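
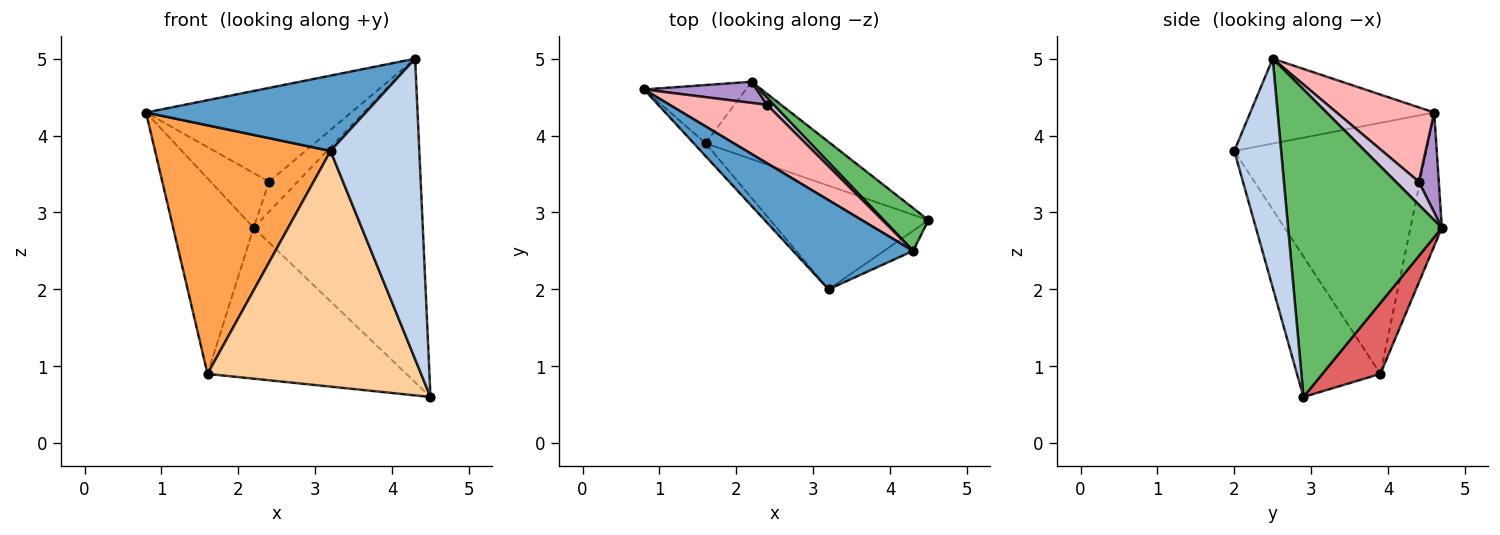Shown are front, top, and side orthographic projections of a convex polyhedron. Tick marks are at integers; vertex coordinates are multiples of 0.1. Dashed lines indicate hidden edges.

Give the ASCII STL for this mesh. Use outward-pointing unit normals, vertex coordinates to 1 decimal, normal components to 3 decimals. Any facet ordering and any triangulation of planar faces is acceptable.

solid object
 facet normal -0.475 -0.568 0.672
  outer loop
   vertex 4.3 2.5 5.0
   vertex 0.8 4.6 4.3
   vertex 3.2 2.0 3.8
  endloop
 endfacet
 facet normal 0.466 -0.883 -0.059
  outer loop
   vertex 4.3 2.5 5.0
   vertex 3.2 2.0 3.8
   vertex 4.5 2.9 0.6
  endloop
 endfacet
 facet normal -0.738 -0.674 -0.035
  outer loop
   vertex 1.6 3.9 0.9
   vertex 3.2 2.0 3.8
   vertex 0.8 4.6 4.3
  endloop
 endfacet
 facet normal -0.336 -0.862 -0.379
  outer loop
   vertex 1.6 3.9 0.9
   vertex 4.5 2.9 0.6
   vertex 3.2 2.0 3.8
  endloop
 endfacet
 facet normal 0.669 0.736 0.097
  outer loop
   vertex 2.2 4.7 2.8
   vertex 4.3 2.5 5.0
   vertex 4.5 2.9 0.6
  endloop
 endfacet
 facet normal -0.350 0.898 -0.267
  outer loop
   vertex 2.2 4.7 2.8
   vertex 1.6 3.9 0.9
   vertex 0.8 4.6 4.3
  endloop
 endfacet
 facet normal 0.251 0.861 -0.442
  outer loop
   vertex 2.2 4.7 2.8
   vertex 4.5 2.9 0.6
   vertex 1.6 3.9 0.9
  endloop
 endfacet
 facet normal 0.374 0.787 0.490
  outer loop
   vertex 2.4 4.4 3.4
   vertex 0.8 4.6 4.3
   vertex 4.3 2.5 5.0
  endloop
 endfacet
 facet normal 0.304 0.889 0.343
  outer loop
   vertex 2.4 4.4 3.4
   vertex 2.2 4.7 2.8
   vertex 0.8 4.6 4.3
  endloop
 endfacet
 facet normal 0.617 0.767 0.178
  outer loop
   vertex 2.4 4.4 3.4
   vertex 4.3 2.5 5.0
   vertex 2.2 4.7 2.8
  endloop
 endfacet
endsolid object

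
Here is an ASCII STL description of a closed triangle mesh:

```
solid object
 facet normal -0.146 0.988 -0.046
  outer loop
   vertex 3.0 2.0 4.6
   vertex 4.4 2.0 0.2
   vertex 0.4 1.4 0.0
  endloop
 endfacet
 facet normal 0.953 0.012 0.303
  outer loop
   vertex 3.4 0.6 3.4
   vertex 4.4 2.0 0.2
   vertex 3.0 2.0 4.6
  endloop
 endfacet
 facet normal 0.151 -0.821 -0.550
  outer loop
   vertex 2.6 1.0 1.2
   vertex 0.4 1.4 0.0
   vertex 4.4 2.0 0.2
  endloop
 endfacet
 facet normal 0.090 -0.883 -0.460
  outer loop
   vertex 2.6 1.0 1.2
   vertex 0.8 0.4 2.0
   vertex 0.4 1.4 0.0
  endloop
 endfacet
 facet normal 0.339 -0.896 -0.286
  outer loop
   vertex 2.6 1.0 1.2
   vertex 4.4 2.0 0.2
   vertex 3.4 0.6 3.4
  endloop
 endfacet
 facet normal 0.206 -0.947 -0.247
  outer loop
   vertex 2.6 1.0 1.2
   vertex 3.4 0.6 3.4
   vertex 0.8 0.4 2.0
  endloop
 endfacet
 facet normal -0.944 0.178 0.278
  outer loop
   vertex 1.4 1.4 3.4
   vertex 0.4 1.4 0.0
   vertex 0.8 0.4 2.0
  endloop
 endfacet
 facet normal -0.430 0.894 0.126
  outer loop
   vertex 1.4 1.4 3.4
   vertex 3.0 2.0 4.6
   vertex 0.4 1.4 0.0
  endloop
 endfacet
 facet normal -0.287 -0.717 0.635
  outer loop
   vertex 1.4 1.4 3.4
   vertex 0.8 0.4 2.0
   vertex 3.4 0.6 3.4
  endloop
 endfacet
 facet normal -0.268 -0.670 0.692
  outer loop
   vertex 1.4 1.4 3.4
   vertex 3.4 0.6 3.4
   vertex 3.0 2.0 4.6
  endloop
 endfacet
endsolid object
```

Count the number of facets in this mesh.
10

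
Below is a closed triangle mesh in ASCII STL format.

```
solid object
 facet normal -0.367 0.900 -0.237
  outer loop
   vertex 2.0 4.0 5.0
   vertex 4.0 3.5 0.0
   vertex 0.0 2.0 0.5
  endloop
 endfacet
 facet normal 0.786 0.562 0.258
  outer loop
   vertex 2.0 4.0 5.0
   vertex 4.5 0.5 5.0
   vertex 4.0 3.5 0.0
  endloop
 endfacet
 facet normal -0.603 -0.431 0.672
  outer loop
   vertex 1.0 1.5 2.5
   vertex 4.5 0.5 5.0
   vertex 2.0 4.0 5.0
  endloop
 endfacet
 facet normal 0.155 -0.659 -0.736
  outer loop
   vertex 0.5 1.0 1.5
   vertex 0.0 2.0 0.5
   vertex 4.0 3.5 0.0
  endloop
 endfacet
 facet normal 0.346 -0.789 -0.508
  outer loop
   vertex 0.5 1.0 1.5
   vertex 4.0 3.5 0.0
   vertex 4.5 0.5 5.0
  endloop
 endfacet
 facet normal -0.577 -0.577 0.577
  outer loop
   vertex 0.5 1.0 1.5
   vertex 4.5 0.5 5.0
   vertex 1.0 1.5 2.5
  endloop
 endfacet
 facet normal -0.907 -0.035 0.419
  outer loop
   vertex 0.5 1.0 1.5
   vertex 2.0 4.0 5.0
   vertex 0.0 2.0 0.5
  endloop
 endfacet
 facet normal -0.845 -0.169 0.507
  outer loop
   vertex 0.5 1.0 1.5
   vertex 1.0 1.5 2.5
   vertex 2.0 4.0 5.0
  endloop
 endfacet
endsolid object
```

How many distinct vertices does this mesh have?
6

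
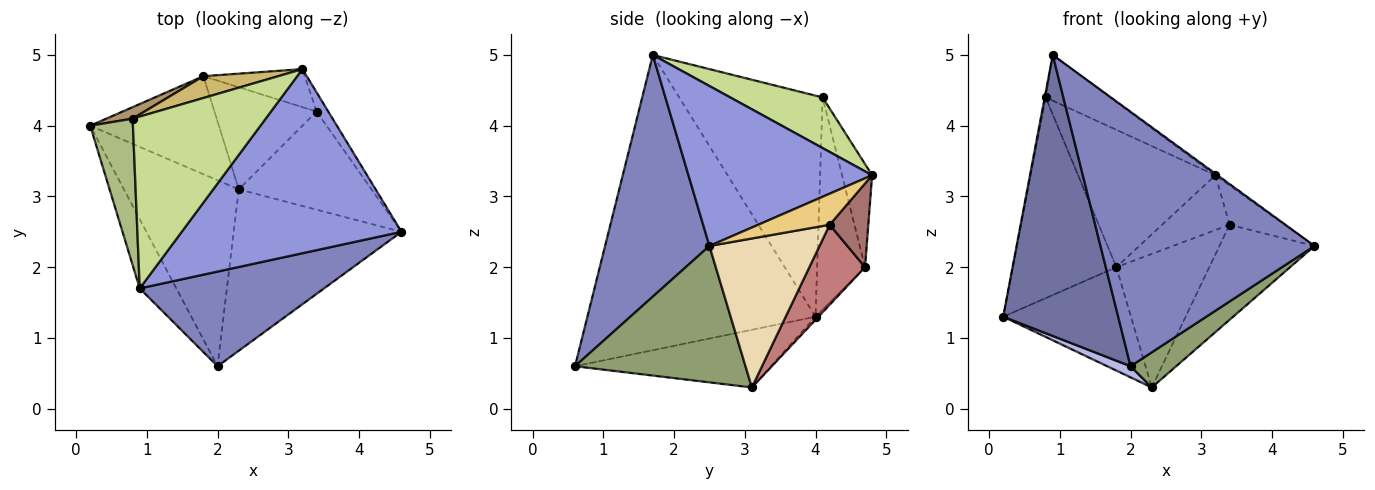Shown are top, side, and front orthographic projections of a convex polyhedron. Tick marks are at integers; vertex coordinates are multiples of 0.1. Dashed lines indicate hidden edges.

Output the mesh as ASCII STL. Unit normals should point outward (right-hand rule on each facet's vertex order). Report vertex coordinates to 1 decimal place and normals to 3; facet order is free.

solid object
 facet normal -0.888 -0.447 -0.110
  outer loop
   vertex 0.9 1.7 5.0
   vertex 0.2 4.0 1.3
   vertex 2.0 0.6 0.6
  endloop
 endfacet
 facet normal 0.416 -0.852 0.317
  outer loop
   vertex 0.9 1.7 5.0
   vertex 2.0 0.6 0.6
   vertex 4.6 2.5 2.3
  endloop
 endfacet
 facet normal 0.589 0.007 0.808
  outer loop
   vertex 3.2 4.8 3.3
   vertex 0.9 1.7 5.0
   vertex 4.6 2.5 2.3
  endloop
 endfacet
 facet normal -0.448 -0.053 -0.893
  outer loop
   vertex 2.3 3.1 0.3
   vertex 2.0 0.6 0.6
   vertex 0.2 4.0 1.3
  endloop
 endfacet
 facet normal 0.622 -0.166 -0.765
  outer loop
   vertex 2.3 3.1 0.3
   vertex 4.6 2.5 2.3
   vertex 2.0 0.6 0.6
  endloop
 endfacet
 facet normal -0.982 0.007 0.190
  outer loop
   vertex 0.8 4.1 4.4
   vertex 0.2 4.0 1.3
   vertex 0.9 1.7 5.0
  endloop
 endfacet
 facet normal 0.345 0.241 0.907
  outer loop
   vertex 0.8 4.1 4.4
   vertex 0.9 1.7 5.0
   vertex 3.2 4.8 3.3
  endloop
 endfacet
 facet normal -0.017 0.726 -0.688
  outer loop
   vertex 1.8 4.7 2.0
   vertex 2.3 3.1 0.3
   vertex 0.2 4.0 1.3
  endloop
 endfacet
 facet normal -0.419 0.906 0.052
  outer loop
   vertex 1.8 4.7 2.0
   vertex 0.2 4.0 1.3
   vertex 0.8 4.1 4.4
  endloop
 endfacet
 facet normal -0.211 0.965 0.153
  outer loop
   vertex 1.8 4.7 2.0
   vertex 0.8 4.1 4.4
   vertex 3.2 4.8 3.3
  endloop
 endfacet
 facet normal 0.759 0.586 -0.285
  outer loop
   vertex 3.4 4.2 2.6
   vertex 3.2 4.8 3.3
   vertex 4.6 2.5 2.3
  endloop
 endfacet
 facet normal 0.628 0.542 -0.559
  outer loop
   vertex 3.4 4.2 2.6
   vertex 4.6 2.5 2.3
   vertex 2.3 3.1 0.3
  endloop
 endfacet
 facet normal 0.426 0.744 -0.516
  outer loop
   vertex 3.4 4.2 2.6
   vertex 1.8 4.7 2.0
   vertex 3.2 4.8 3.3
  endloop
 endfacet
 facet normal 0.430 0.717 -0.549
  outer loop
   vertex 3.4 4.2 2.6
   vertex 2.3 3.1 0.3
   vertex 1.8 4.7 2.0
  endloop
 endfacet
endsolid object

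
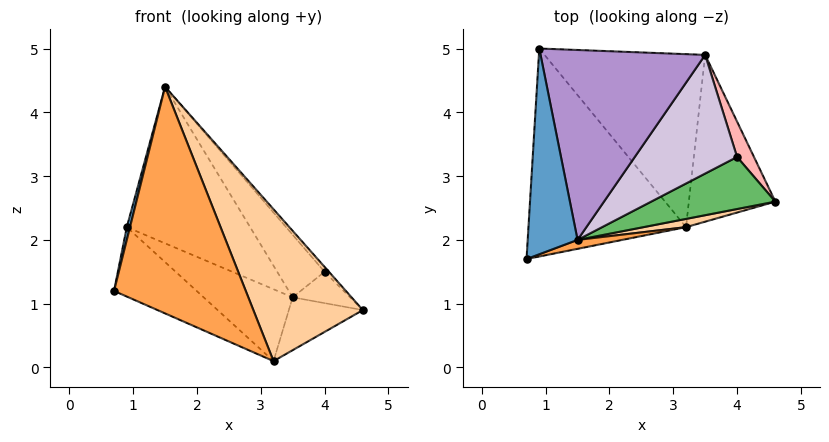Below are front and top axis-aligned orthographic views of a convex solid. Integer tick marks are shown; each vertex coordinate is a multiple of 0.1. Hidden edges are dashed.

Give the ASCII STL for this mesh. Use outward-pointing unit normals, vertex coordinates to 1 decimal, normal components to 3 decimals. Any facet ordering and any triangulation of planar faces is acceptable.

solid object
 facet normal -0.970 -0.015 0.244
  outer loop
   vertex 1.5 2.0 4.4
   vertex 0.9 5.0 2.2
   vertex 0.7 1.7 1.2
  endloop
 endfacet
 facet normal -0.433 0.285 -0.855
  outer loop
   vertex 3.2 2.2 0.1
   vertex 0.7 1.7 1.2
   vertex 0.9 5.0 2.2
  endloop
 endfacet
 facet normal 0.212 -0.976 0.038
  outer loop
   vertex 3.2 2.2 0.1
   vertex 1.5 2.0 4.4
   vertex 0.7 1.7 1.2
  endloop
 endfacet
 facet normal 0.247 -0.968 0.052
  outer loop
   vertex 3.2 2.2 0.1
   vertex 4.6 2.6 0.9
   vertex 1.5 2.0 4.4
  endloop
 endfacet
 facet normal 0.742 0.063 0.668
  outer loop
   vertex 4.0 3.3 1.5
   vertex 1.5 2.0 4.4
   vertex 4.6 2.6 0.9
  endloop
 endfacet
 facet normal 0.417 0.275 -0.867
  outer loop
   vertex 3.5 4.9 1.1
   vertex 4.6 2.6 0.9
   vertex 3.2 2.2 0.1
  endloop
 endfacet
 facet normal -0.352 0.359 -0.864
  outer loop
   vertex 3.5 4.9 1.1
   vertex 3.2 2.2 0.1
   vertex 0.9 5.0 2.2
  endloop
 endfacet
 facet normal 0.836 0.364 0.411
  outer loop
   vertex 3.5 4.9 1.1
   vertex 4.0 3.3 1.5
   vertex 4.6 2.6 0.9
  endloop
 endfacet
 facet normal 0.331 0.600 0.728
  outer loop
   vertex 3.5 4.9 1.1
   vertex 0.9 5.0 2.2
   vertex 1.5 2.0 4.4
  endloop
 endfacet
 facet normal 0.617 0.367 0.696
  outer loop
   vertex 3.5 4.9 1.1
   vertex 1.5 2.0 4.4
   vertex 4.0 3.3 1.5
  endloop
 endfacet
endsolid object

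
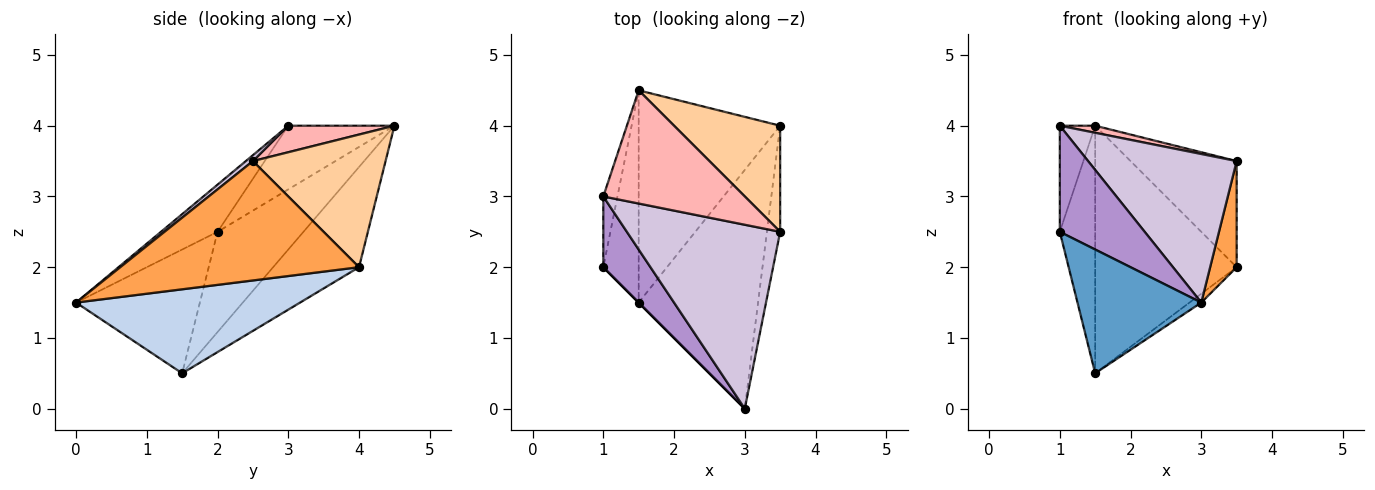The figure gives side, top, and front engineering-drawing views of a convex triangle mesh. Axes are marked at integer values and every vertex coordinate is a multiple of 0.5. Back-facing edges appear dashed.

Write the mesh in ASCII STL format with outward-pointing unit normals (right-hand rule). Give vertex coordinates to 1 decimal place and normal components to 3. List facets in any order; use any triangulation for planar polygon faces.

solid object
 facet normal -0.707 -0.707 0.000
  outer loop
   vertex 1.5 1.5 0.5
   vertex 3.0 0.0 1.5
   vertex 1.0 2.0 2.5
  endloop
 endfacet
 facet normal 0.575 0.030 -0.817
  outer loop
   vertex 1.5 1.5 0.5
   vertex 3.5 4.0 2.0
   vertex 3.0 0.0 1.5
  endloop
 endfacet
 facet normal 0.988 -0.110 -0.110
  outer loop
   vertex 3.5 2.5 3.5
   vertex 3.0 0.0 1.5
   vertex 3.5 4.0 2.0
  endloop
 endfacet
 facet normal 0.662 0.530 0.530
  outer loop
   vertex 1.5 4.5 4.0
   vertex 3.5 2.5 3.5
   vertex 3.5 4.0 2.0
  endloop
 endfacet
 facet normal -0.879 0.362 -0.310
  outer loop
   vertex 1.5 4.5 4.0
   vertex 1.5 1.5 0.5
   vertex 1.0 2.0 2.5
  endloop
 endfacet
 facet normal -0.419 0.690 -0.591
  outer loop
   vertex 1.5 4.5 4.0
   vertex 3.5 4.0 2.0
   vertex 1.5 1.5 0.5
  endloop
 endfacet
 facet normal -0.928 0.309 -0.206
  outer loop
   vertex 1.0 3.0 4.0
   vertex 1.5 4.5 4.0
   vertex 1.0 2.0 2.5
  endloop
 endfacet
 facet normal 0.184 -0.061 0.981
  outer loop
   vertex 1.0 3.0 4.0
   vertex 3.5 2.5 3.5
   vertex 1.5 4.5 4.0
  endloop
 endfacet
 facet normal -0.485 -0.728 0.485
  outer loop
   vertex 1.0 3.0 4.0
   vertex 1.0 2.0 2.5
   vertex 3.0 0.0 1.5
  endloop
 endfacet
 facet normal 0.030 -0.628 0.778
  outer loop
   vertex 1.0 3.0 4.0
   vertex 3.0 0.0 1.5
   vertex 3.5 2.5 3.5
  endloop
 endfacet
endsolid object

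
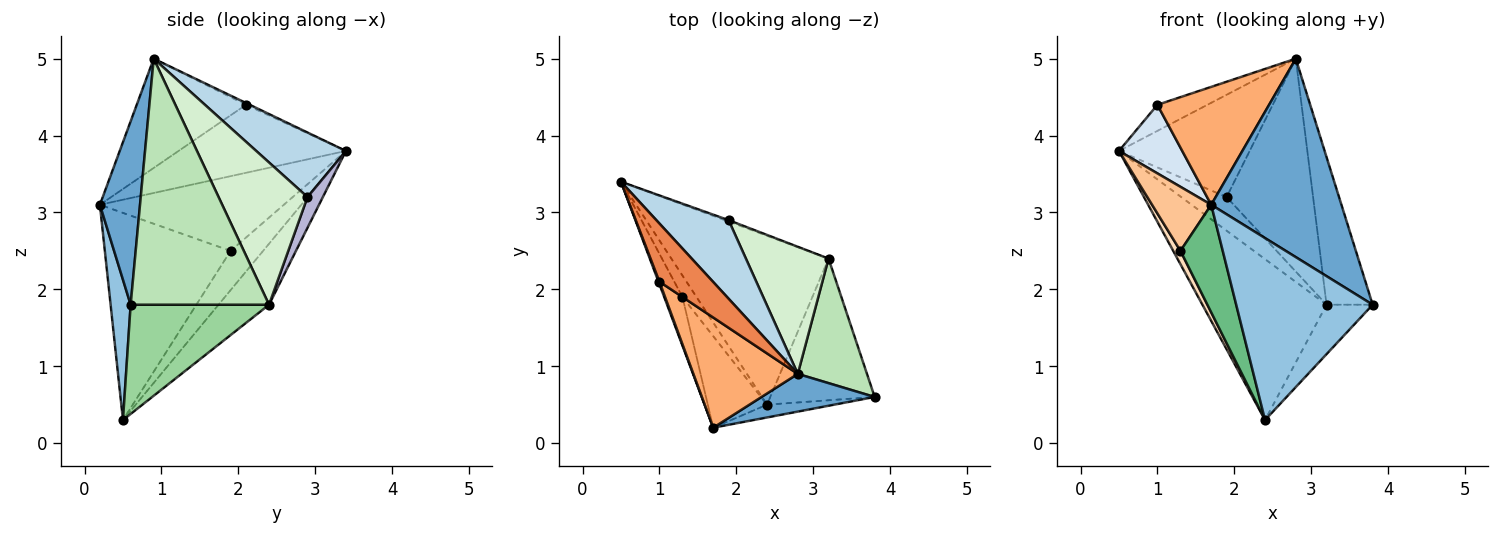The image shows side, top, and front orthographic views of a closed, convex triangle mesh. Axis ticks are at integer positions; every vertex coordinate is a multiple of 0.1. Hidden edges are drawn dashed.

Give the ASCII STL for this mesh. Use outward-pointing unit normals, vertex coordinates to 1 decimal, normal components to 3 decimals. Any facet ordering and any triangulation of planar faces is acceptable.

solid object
 facet normal 0.290 -0.940 0.179
  outer loop
   vertex 2.8 0.9 5.0
   vertex 1.7 0.2 3.1
   vertex 3.8 0.6 1.8
  endloop
 endfacet
 facet normal 0.145 -0.987 -0.070
  outer loop
   vertex 2.4 0.5 0.3
   vertex 3.8 0.6 1.8
   vertex 1.7 0.2 3.1
  endloop
 endfacet
 facet normal 0.478 0.697 0.535
  outer loop
   vertex 1.9 2.9 3.2
   vertex 0.5 3.4 3.8
   vertex 2.8 0.9 5.0
  endloop
 endfacet
 facet normal -0.935 -0.354 0.013
  outer loop
   vertex 1.0 2.1 4.4
   vertex 0.5 3.4 3.8
   vertex 1.7 0.2 3.1
  endloop
 endfacet
 facet normal -0.031 0.409 0.912
  outer loop
   vertex 1.0 2.1 4.4
   vertex 2.8 0.9 5.0
   vertex 0.5 3.4 3.8
  endloop
 endfacet
 facet normal -0.581 -0.594 0.556
  outer loop
   vertex 1.0 2.1 4.4
   vertex 1.7 0.2 3.1
   vertex 2.8 0.9 5.0
  endloop
 endfacet
 facet normal -0.927 -0.298 -0.227
  outer loop
   vertex 1.3 1.9 2.5
   vertex 1.7 0.2 3.1
   vertex 0.5 3.4 3.8
  endloop
 endfacet
 facet normal -0.921 -0.205 -0.330
  outer loop
   vertex 1.3 1.9 2.5
   vertex 0.5 3.4 3.8
   vertex 2.4 0.5 0.3
  endloop
 endfacet
 facet normal -0.915 -0.308 -0.262
  outer loop
   vertex 1.3 1.9 2.5
   vertex 2.4 0.5 0.3
   vertex 1.7 0.2 3.1
  endloop
 endfacet
 facet normal 0.703 0.234 -0.672
  outer loop
   vertex 3.2 2.4 1.8
   vertex 3.8 0.6 1.8
   vertex 2.4 0.5 0.3
  endloop
 endfacet
 facet normal 0.917 0.306 0.258
  outer loop
   vertex 3.2 2.4 1.8
   vertex 2.8 0.9 5.0
   vertex 3.8 0.6 1.8
  endloop
 endfacet
 facet normal 0.662 0.644 0.384
  outer loop
   vertex 3.2 2.4 1.8
   vertex 1.9 2.9 3.2
   vertex 2.8 0.9 5.0
  endloop
 endfacet
 facet normal -0.270 0.664 -0.697
  outer loop
   vertex 3.2 2.4 1.8
   vertex 2.4 0.5 0.3
   vertex 0.5 3.4 3.8
  endloop
 endfacet
 facet normal 0.321 0.946 -0.040
  outer loop
   vertex 3.2 2.4 1.8
   vertex 0.5 3.4 3.8
   vertex 1.9 2.9 3.2
  endloop
 endfacet
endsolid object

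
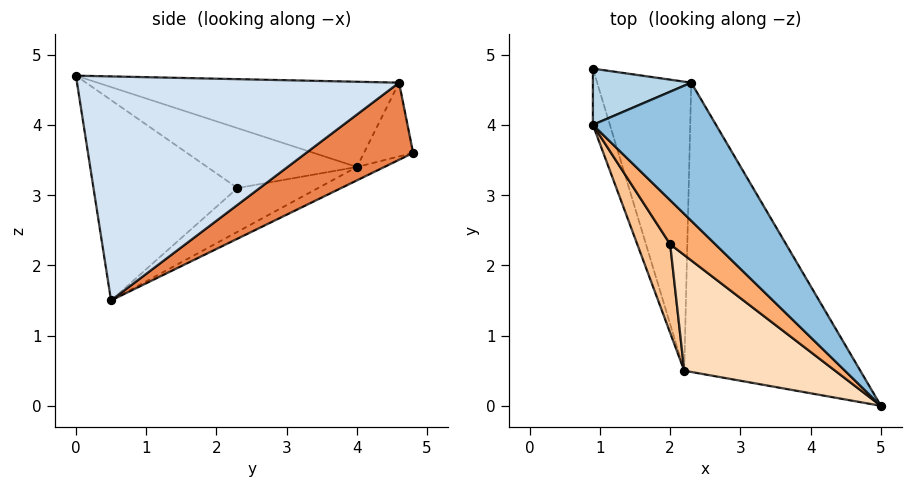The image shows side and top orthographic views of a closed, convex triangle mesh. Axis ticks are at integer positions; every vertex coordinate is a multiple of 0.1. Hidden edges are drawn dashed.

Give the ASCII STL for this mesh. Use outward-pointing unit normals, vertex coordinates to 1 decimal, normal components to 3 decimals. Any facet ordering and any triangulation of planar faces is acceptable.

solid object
 facet normal -0.608 0.193 -0.771
  outer loop
   vertex 0.9 4.8 3.6
   vertex 2.2 0.5 1.5
   vertex 0.9 4.0 3.4
  endloop
 endfacet
 facet normal -0.543 -0.302 0.784
  outer loop
   vertex 2.3 4.6 4.6
   vertex 0.9 4.0 3.4
   vertex 5.0 0.0 4.7
  endloop
 endfacet
 facet normal -0.588 -0.196 0.784
  outer loop
   vertex 2.3 4.6 4.6
   vertex 0.9 4.8 3.6
   vertex 0.9 4.0 3.4
  endloop
 endfacet
 facet normal 0.717 0.409 -0.564
  outer loop
   vertex 2.3 4.6 4.6
   vertex 5.0 0.0 4.7
   vertex 2.2 0.5 1.5
  endloop
 endfacet
 facet normal 0.551 0.495 -0.672
  outer loop
   vertex 2.3 4.6 4.6
   vertex 2.2 0.5 1.5
   vertex 0.9 4.8 3.6
  endloop
 endfacet
 facet normal -0.678 -0.529 0.511
  outer loop
   vertex 2.0 2.3 3.1
   vertex 5.0 0.0 4.7
   vertex 0.9 4.0 3.4
  endloop
 endfacet
 facet normal -0.678 -0.529 0.510
  outer loop
   vertex 2.0 2.3 3.1
   vertex 0.9 4.0 3.4
   vertex 2.2 0.5 1.5
  endloop
 endfacet
 facet normal -0.678 -0.529 0.510
  outer loop
   vertex 2.0 2.3 3.1
   vertex 2.2 0.5 1.5
   vertex 5.0 0.0 4.7
  endloop
 endfacet
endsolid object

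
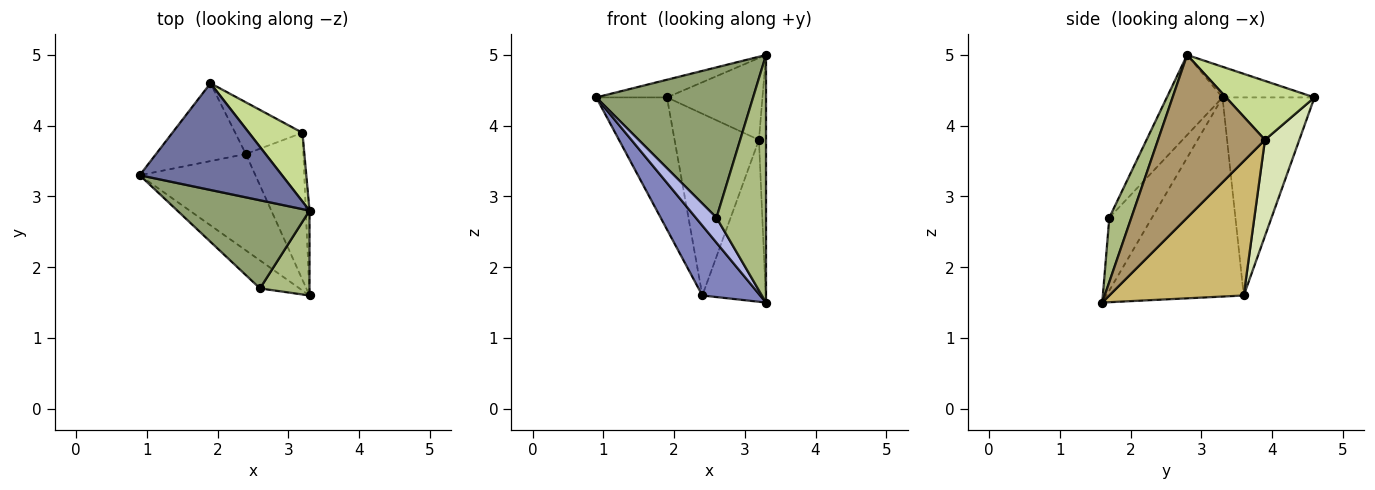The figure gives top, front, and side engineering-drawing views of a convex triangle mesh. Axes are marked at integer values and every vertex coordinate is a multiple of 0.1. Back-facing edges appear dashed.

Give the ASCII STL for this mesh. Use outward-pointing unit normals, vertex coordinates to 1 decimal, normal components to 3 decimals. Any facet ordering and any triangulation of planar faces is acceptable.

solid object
 facet normal -0.208 0.160 0.965
  outer loop
   vertex 3.3 2.8 5.0
   vertex 1.9 4.6 4.4
   vertex 0.9 3.3 4.4
  endloop
 endfacet
 facet normal -0.813 -0.342 -0.472
  outer loop
   vertex 2.4 3.6 1.6
   vertex 3.3 1.6 1.5
   vertex 0.9 3.3 4.4
  endloop
 endfacet
 facet normal -0.746 0.574 -0.338
  outer loop
   vertex 2.4 3.6 1.6
   vertex 0.9 3.3 4.4
   vertex 1.9 4.6 4.4
  endloop
 endfacet
 facet normal -0.808 -0.393 -0.439
  outer loop
   vertex 2.6 1.7 2.7
   vertex 0.9 3.3 4.4
   vertex 3.3 1.6 1.5
  endloop
 endfacet
 facet normal -0.293 -0.825 0.484
  outer loop
   vertex 2.6 1.7 2.7
   vertex 3.3 2.8 5.0
   vertex 0.9 3.3 4.4
  endloop
 endfacet
 facet normal 0.388 -0.872 0.299
  outer loop
   vertex 2.6 1.7 2.7
   vertex 3.3 1.6 1.5
   vertex 3.3 2.8 5.0
  endloop
 endfacet
 facet normal 0.578 0.625 0.524
  outer loop
   vertex 3.2 3.9 3.8
   vertex 1.9 4.6 4.4
   vertex 3.3 2.8 5.0
  endloop
 endfacet
 facet normal 0.365 0.896 -0.255
  outer loop
   vertex 3.2 3.9 3.8
   vertex 2.4 3.6 1.6
   vertex 1.9 4.6 4.4
  endloop
 endfacet
 facet normal 0.998 0.066 -0.023
  outer loop
   vertex 3.2 3.9 3.8
   vertex 3.3 2.8 5.0
   vertex 3.3 1.6 1.5
  endloop
 endfacet
 facet normal 0.844 0.398 -0.361
  outer loop
   vertex 3.2 3.9 3.8
   vertex 3.3 1.6 1.5
   vertex 2.4 3.6 1.6
  endloop
 endfacet
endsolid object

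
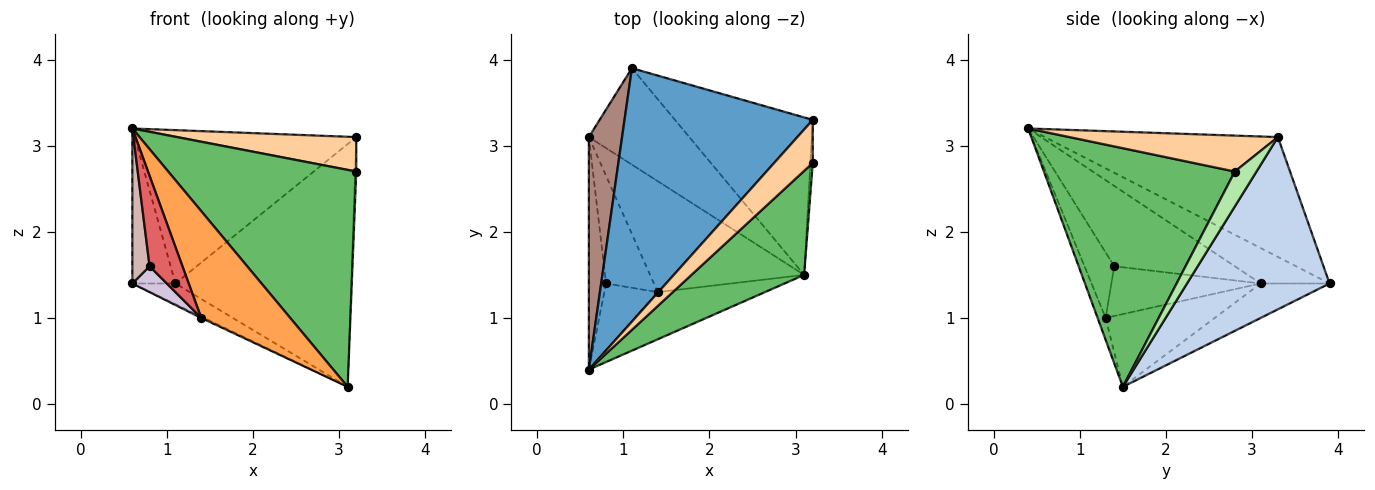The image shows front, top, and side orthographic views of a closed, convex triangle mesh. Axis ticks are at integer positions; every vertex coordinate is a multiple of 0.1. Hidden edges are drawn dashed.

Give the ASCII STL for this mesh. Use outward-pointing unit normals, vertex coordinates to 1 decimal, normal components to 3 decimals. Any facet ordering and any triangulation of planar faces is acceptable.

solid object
 facet normal -0.478 0.455 0.751
  outer loop
   vertex 1.1 3.9 1.4
   vertex 0.6 0.4 3.2
   vertex 3.2 3.3 3.1
  endloop
 endfacet
 facet normal 0.562 0.694 -0.450
  outer loop
   vertex 3.1 1.5 0.2
   vertex 1.1 3.9 1.4
   vertex 3.2 3.3 3.1
  endloop
 endfacet
 facet normal -0.082 -0.912 -0.403
  outer loop
   vertex 1.4 1.3 1.0
   vertex 3.1 1.5 0.2
   vertex 0.6 0.4 3.2
  endloop
 endfacet
 facet normal 0.588 -0.505 0.632
  outer loop
   vertex 3.2 2.8 2.7
   vertex 3.2 3.3 3.1
   vertex 0.6 0.4 3.2
  endloop
 endfacet
 facet normal 0.675 -0.665 0.319
  outer loop
   vertex 3.2 2.8 2.7
   vertex 0.6 0.4 3.2
   vertex 3.1 1.5 0.2
  endloop
 endfacet
 facet normal 0.996 0.055 -0.068
  outer loop
   vertex 3.2 2.8 2.7
   vertex 3.1 1.5 0.2
   vertex 3.2 3.3 3.1
  endloop
 endfacet
 facet normal -0.589 -0.650 -0.480
  outer loop
   vertex 0.8 1.4 1.6
   vertex 1.4 1.3 1.0
   vertex 0.6 0.4 3.2
  endloop
 endfacet
 facet normal -0.318 0.199 -0.927
  outer loop
   vertex 0.6 3.1 1.4
   vertex 1.1 3.9 1.4
   vertex 3.1 1.5 0.2
  endloop
 endfacet
 facet normal -0.427 0.011 -0.904
  outer loop
   vertex 0.6 3.1 1.4
   vertex 3.1 1.5 0.2
   vertex 1.4 1.3 1.0
  endloop
 endfacet
 facet normal -0.711 -0.164 -0.684
  outer loop
   vertex 0.6 3.1 1.4
   vertex 1.4 1.3 1.0
   vertex 0.8 1.4 1.6
  endloop
 endfacet
 facet normal -0.664 0.415 0.622
  outer loop
   vertex 0.6 3.1 1.4
   vertex 0.6 0.4 3.2
   vertex 1.1 3.9 1.4
  endloop
 endfacet
 facet normal -0.968 -0.138 -0.208
  outer loop
   vertex 0.6 3.1 1.4
   vertex 0.8 1.4 1.6
   vertex 0.6 0.4 3.2
  endloop
 endfacet
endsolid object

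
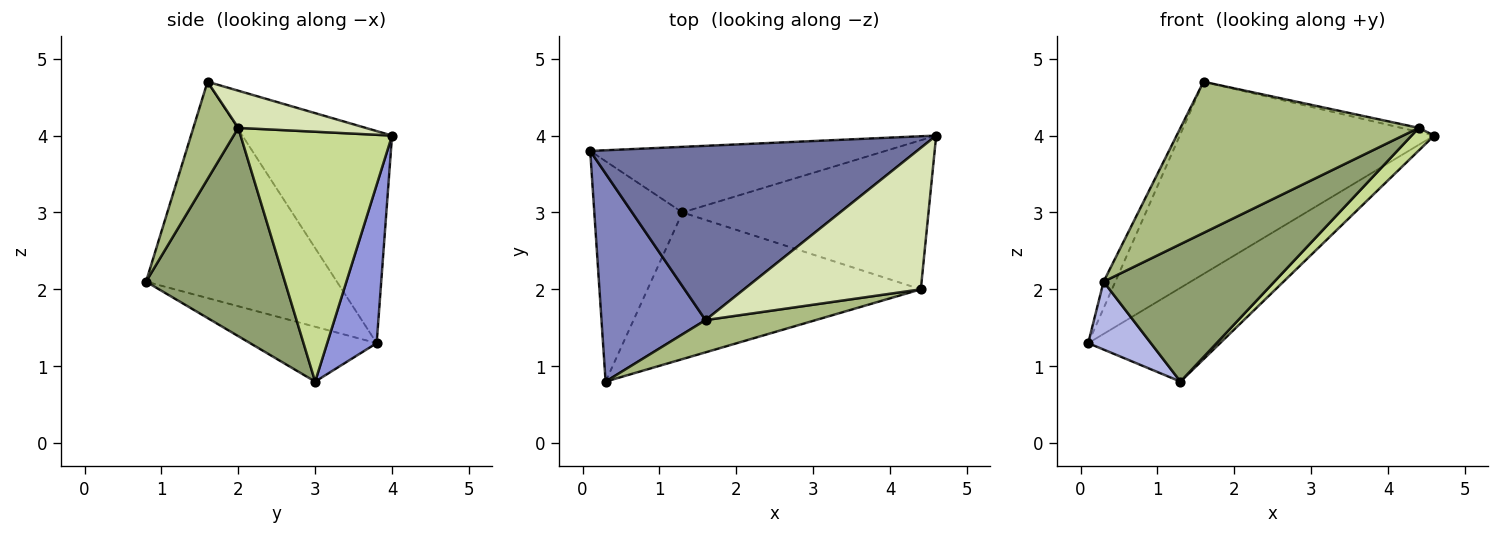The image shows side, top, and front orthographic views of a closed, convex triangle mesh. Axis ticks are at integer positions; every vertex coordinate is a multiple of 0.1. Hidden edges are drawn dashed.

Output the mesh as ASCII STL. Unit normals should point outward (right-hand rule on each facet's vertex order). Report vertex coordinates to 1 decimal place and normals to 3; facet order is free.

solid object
 facet normal -0.400 0.679 0.616
  outer loop
   vertex 1.6 1.6 4.7
   vertex 4.6 4.0 4.0
   vertex 0.1 3.8 1.3
  endloop
 endfacet
 facet normal -0.900 0.055 0.433
  outer loop
   vertex 1.6 1.6 4.7
   vertex 0.1 3.8 1.3
   vertex 0.3 0.8 2.1
  endloop
 endfacet
 facet normal 0.294 0.783 -0.548
  outer loop
   vertex 1.3 3.0 0.8
   vertex 0.1 3.8 1.3
   vertex 4.6 4.0 4.0
  endloop
 endfacet
 facet normal -0.511 -0.253 -0.821
  outer loop
   vertex 1.3 3.0 0.8
   vertex 0.3 0.8 2.1
   vertex 0.1 3.8 1.3
  endloop
 endfacet
 facet normal 0.486 -0.598 -0.638
  outer loop
   vertex 4.4 2.0 4.1
   vertex 0.3 0.8 2.1
   vertex 1.3 3.0 0.8
  endloop
 endfacet
 facet normal 0.181 -0.962 0.205
  outer loop
   vertex 4.4 2.0 4.1
   vertex 1.6 1.6 4.7
   vertex 0.3 0.8 2.1
  endloop
 endfacet
 facet normal 0.709 -0.106 -0.698
  outer loop
   vertex 4.4 2.0 4.1
   vertex 1.3 3.0 0.8
   vertex 4.6 4.0 4.0
  endloop
 endfacet
 facet normal 0.206 0.028 0.978
  outer loop
   vertex 4.4 2.0 4.1
   vertex 4.6 4.0 4.0
   vertex 1.6 1.6 4.7
  endloop
 endfacet
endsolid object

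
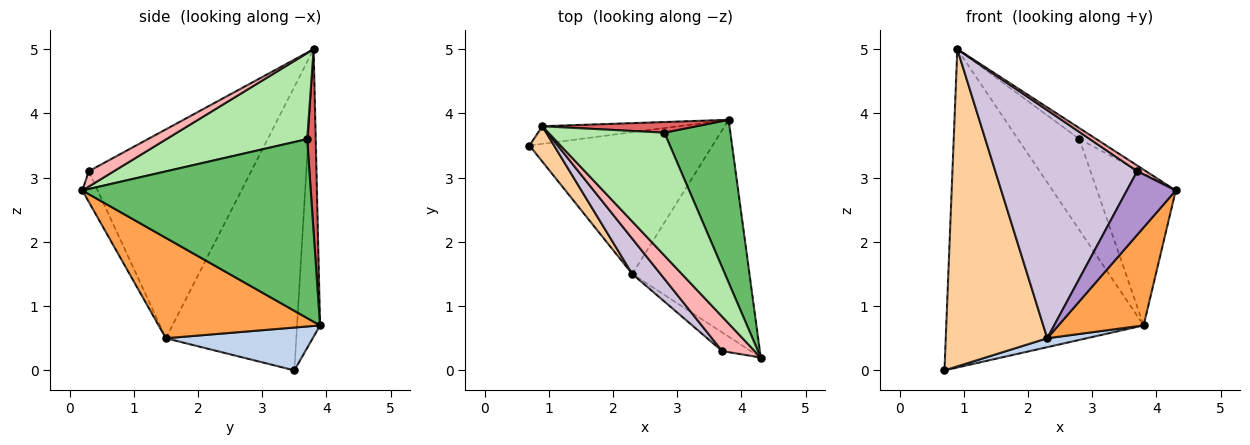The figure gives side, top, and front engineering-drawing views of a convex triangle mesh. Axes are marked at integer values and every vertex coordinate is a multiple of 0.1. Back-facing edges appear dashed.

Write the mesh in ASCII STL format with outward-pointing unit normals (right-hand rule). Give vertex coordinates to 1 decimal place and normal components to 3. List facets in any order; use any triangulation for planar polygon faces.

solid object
 facet normal -0.116 0.992 -0.055
  outer loop
   vertex 0.9 3.8 5.0
   vertex 3.8 3.9 0.7
   vertex 0.7 3.5 0.0
  endloop
 endfacet
 facet normal 0.227 -0.061 -0.972
  outer loop
   vertex 2.3 1.5 0.5
   vertex 0.7 3.5 0.0
   vertex 3.8 3.9 0.7
  endloop
 endfacet
 facet normal 0.615 -0.325 -0.718
  outer loop
   vertex 2.3 1.5 0.5
   vertex 3.8 3.9 0.7
   vertex 4.3 0.2 2.8
  endloop
 endfacet
 facet normal -0.787 -0.613 0.068
  outer loop
   vertex 2.3 1.5 0.5
   vertex 0.9 3.8 5.0
   vertex 0.7 3.5 0.0
  endloop
 endfacet
 facet normal 0.893 0.307 0.329
  outer loop
   vertex 2.8 3.7 3.6
   vertex 4.3 0.2 2.8
   vertex 3.8 3.9 0.7
  endloop
 endfacet
 facet normal 0.594 0.071 0.801
  outer loop
   vertex 2.8 3.7 3.6
   vertex 0.9 3.8 5.0
   vertex 4.3 0.2 2.8
  endloop
 endfacet
 facet normal 0.136 0.984 0.115
  outer loop
   vertex 2.8 3.7 3.6
   vertex 3.8 3.9 0.7
   vertex 0.9 3.8 5.0
  endloop
 endfacet
 facet normal 0.423 -0.147 0.894
  outer loop
   vertex 3.7 0.3 3.1
   vertex 4.3 0.2 2.8
   vertex 0.9 3.8 5.0
  endloop
 endfacet
 facet normal -0.288 -0.919 -0.269
  outer loop
   vertex 3.7 0.3 3.1
   vertex 2.3 1.5 0.5
   vertex 4.3 0.2 2.8
  endloop
 endfacet
 facet normal -0.749 -0.654 0.101
  outer loop
   vertex 3.7 0.3 3.1
   vertex 0.9 3.8 5.0
   vertex 2.3 1.5 0.5
  endloop
 endfacet
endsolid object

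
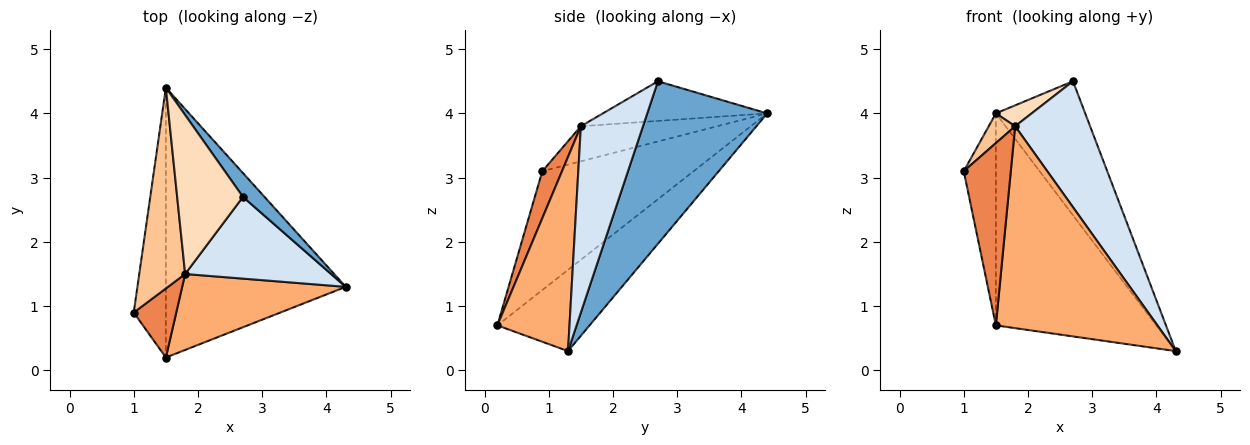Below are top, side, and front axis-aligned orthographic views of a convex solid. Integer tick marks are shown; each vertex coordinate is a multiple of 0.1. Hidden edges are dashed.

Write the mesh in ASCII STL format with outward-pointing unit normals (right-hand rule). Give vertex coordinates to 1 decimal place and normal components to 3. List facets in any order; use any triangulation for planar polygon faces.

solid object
 facet normal 0.797 0.594 0.106
  outer loop
   vertex 2.7 2.7 4.5
   vertex 4.3 1.3 0.3
   vertex 1.5 4.4 4.0
  endloop
 endfacet
 facet normal -0.946 0.201 -0.256
  outer loop
   vertex 1.5 0.2 0.7
   vertex 1.0 0.9 3.1
   vertex 1.5 4.4 4.0
  endloop
 endfacet
 facet normal -0.335 0.582 -0.741
  outer loop
   vertex 1.5 0.2 0.7
   vertex 1.5 4.4 4.0
   vertex 4.3 1.3 0.3
  endloop
 endfacet
 facet normal 0.571 -0.689 0.447
  outer loop
   vertex 1.8 1.5 3.8
   vertex 4.3 1.3 0.3
   vertex 2.7 2.7 4.5
  endloop
 endfacet
 facet normal 0.364 -0.871 0.330
  outer loop
   vertex 1.8 1.5 3.8
   vertex 1.0 0.9 3.1
   vertex 1.5 0.2 0.7
  endloop
 endfacet
 facet normal 0.386 -0.864 0.325
  outer loop
   vertex 1.8 1.5 3.8
   vertex 1.5 0.2 0.7
   vertex 4.3 1.3 0.3
  endloop
 endfacet
 facet normal -0.603 -0.117 0.789
  outer loop
   vertex 1.8 1.5 3.8
   vertex 1.5 4.4 4.0
   vertex 1.0 0.9 3.1
  endloop
 endfacet
 facet normal -0.513 -0.112 0.851
  outer loop
   vertex 1.8 1.5 3.8
   vertex 2.7 2.7 4.5
   vertex 1.5 4.4 4.0
  endloop
 endfacet
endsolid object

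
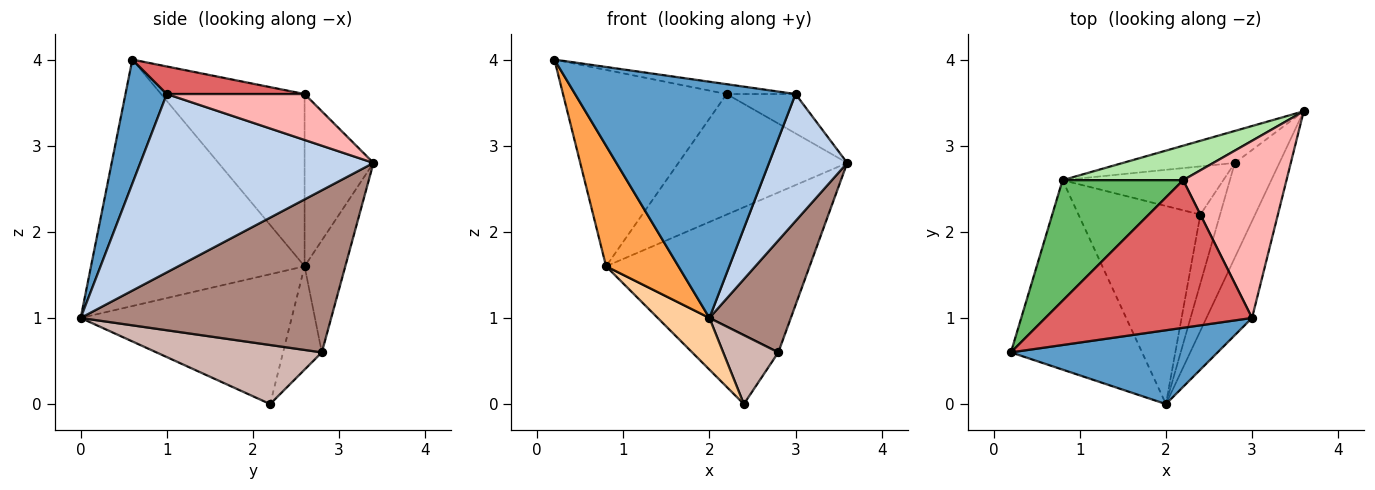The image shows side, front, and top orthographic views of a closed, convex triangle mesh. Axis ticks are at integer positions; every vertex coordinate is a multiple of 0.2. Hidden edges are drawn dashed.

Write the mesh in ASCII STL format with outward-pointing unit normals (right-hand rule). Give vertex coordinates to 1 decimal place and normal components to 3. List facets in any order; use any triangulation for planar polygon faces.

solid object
 facet normal 0.176 -0.940 0.294
  outer loop
   vertex 3.0 1.0 3.6
   vertex 0.2 0.6 4.0
   vertex 2.0 0.0 1.0
  endloop
 endfacet
 facet normal 0.921 -0.309 -0.236
  outer loop
   vertex 3.0 1.0 3.6
   vertex 2.0 0.0 1.0
   vertex 3.6 3.4 2.8
  endloop
 endfacet
 facet normal -0.846 -0.286 -0.450
  outer loop
   vertex 0.8 2.6 1.6
   vertex 2.0 0.0 1.0
   vertex 0.2 0.6 4.0
  endloop
 endfacet
 facet normal -0.718 -0.176 -0.674
  outer loop
   vertex 0.8 2.6 1.6
   vertex 2.4 2.2 0.0
   vertex 2.0 0.0 1.0
  endloop
 endfacet
 facet normal -0.599 0.683 0.419
  outer loop
   vertex 2.2 2.6 3.6
   vertex 0.8 2.6 1.6
   vertex 0.2 0.6 4.0
  endloop
 endfacet
 facet normal -0.365 0.895 0.256
  outer loop
   vertex 2.2 2.6 3.6
   vertex 3.6 3.4 2.8
   vertex 0.8 2.6 1.6
  endloop
 endfacet
 facet normal 0.132 0.066 0.989
  outer loop
   vertex 2.2 2.6 3.6
   vertex 0.2 0.6 4.0
   vertex 3.0 1.0 3.6
  endloop
 endfacet
 facet normal 0.398 0.199 0.896
  outer loop
   vertex 2.2 2.6 3.6
   vertex 3.0 1.0 3.6
   vertex 3.6 3.4 2.8
  endloop
 endfacet
 facet normal -0.192 0.962 -0.192
  outer loop
   vertex 2.8 2.8 0.6
   vertex 0.8 2.6 1.6
   vertex 3.6 3.4 2.8
  endloop
 endfacet
 facet normal -0.346 0.769 -0.538
  outer loop
   vertex 2.8 2.8 0.6
   vertex 2.4 2.2 0.0
   vertex 0.8 2.6 1.6
  endloop
 endfacet
 facet normal 0.920 -0.299 -0.253
  outer loop
   vertex 2.8 2.8 0.6
   vertex 3.6 3.4 2.8
   vertex 2.0 0.0 1.0
  endloop
 endfacet
 facet normal 0.905 -0.302 -0.302
  outer loop
   vertex 2.8 2.8 0.6
   vertex 2.0 0.0 1.0
   vertex 2.4 2.2 0.0
  endloop
 endfacet
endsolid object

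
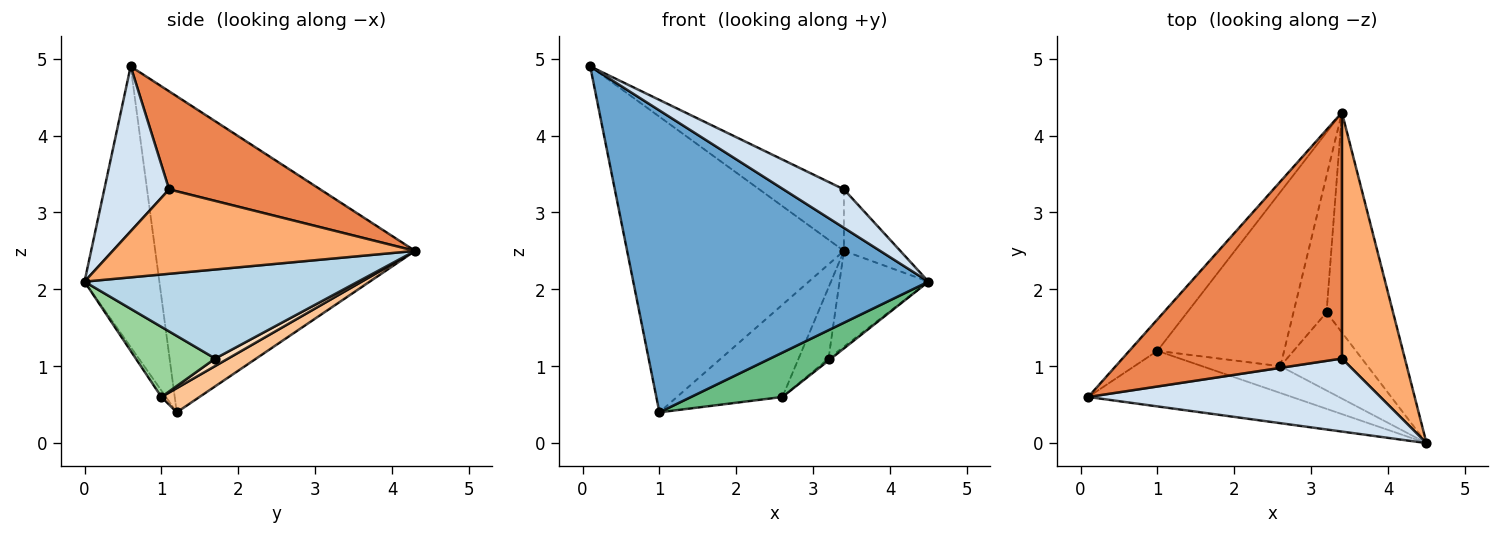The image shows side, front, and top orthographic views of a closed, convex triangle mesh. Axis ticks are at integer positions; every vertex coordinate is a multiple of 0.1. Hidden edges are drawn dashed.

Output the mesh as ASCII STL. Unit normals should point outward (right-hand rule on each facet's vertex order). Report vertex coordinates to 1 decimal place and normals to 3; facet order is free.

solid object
 facet normal -0.242 -0.954 -0.176
  outer loop
   vertex 1.0 1.2 0.4
   vertex 4.5 0.0 2.1
   vertex 0.1 0.6 4.9
  endloop
 endfacet
 facet normal -0.766 0.639 -0.068
  outer loop
   vertex 1.0 1.2 0.4
   vertex 0.1 0.6 4.9
   vertex 3.4 4.3 2.5
  endloop
 endfacet
 facet normal 0.775 0.252 -0.579
  outer loop
   vertex 3.2 1.7 1.1
   vertex 3.4 4.3 2.5
   vertex 4.5 0.0 2.1
  endloop
 endfacet
 facet normal 0.447 -0.417 0.792
  outer loop
   vertex 3.4 1.1 3.3
   vertex 0.1 0.6 4.9
   vertex 4.5 0.0 2.1
  endloop
 endfacet
 facet normal 0.398 0.223 0.890
  outer loop
   vertex 3.4 1.1 3.3
   vertex 3.4 4.3 2.5
   vertex 0.1 0.6 4.9
  endloop
 endfacet
 facet normal 0.793 0.148 0.591
  outer loop
   vertex 3.4 1.1 3.3
   vertex 4.5 0.0 2.1
   vertex 3.4 4.3 2.5
  endloop
 endfacet
 facet normal 0.167 0.461 -0.871
  outer loop
   vertex 2.6 1.0 0.6
   vertex 1.0 1.2 0.4
   vertex 3.4 4.3 2.5
  endloop
 endfacet
 facet normal 0.196 0.453 -0.870
  outer loop
   vertex 2.6 1.0 0.6
   vertex 3.4 4.3 2.5
   vertex 3.2 1.7 1.1
  endloop
 endfacet
 facet normal -0.042 -0.855 -0.517
  outer loop
   vertex 2.6 1.0 0.6
   vertex 4.5 0.0 2.1
   vertex 1.0 1.2 0.4
  endloop
 endfacet
 facet normal 0.626 0.020 -0.780
  outer loop
   vertex 2.6 1.0 0.6
   vertex 3.2 1.7 1.1
   vertex 4.5 0.0 2.1
  endloop
 endfacet
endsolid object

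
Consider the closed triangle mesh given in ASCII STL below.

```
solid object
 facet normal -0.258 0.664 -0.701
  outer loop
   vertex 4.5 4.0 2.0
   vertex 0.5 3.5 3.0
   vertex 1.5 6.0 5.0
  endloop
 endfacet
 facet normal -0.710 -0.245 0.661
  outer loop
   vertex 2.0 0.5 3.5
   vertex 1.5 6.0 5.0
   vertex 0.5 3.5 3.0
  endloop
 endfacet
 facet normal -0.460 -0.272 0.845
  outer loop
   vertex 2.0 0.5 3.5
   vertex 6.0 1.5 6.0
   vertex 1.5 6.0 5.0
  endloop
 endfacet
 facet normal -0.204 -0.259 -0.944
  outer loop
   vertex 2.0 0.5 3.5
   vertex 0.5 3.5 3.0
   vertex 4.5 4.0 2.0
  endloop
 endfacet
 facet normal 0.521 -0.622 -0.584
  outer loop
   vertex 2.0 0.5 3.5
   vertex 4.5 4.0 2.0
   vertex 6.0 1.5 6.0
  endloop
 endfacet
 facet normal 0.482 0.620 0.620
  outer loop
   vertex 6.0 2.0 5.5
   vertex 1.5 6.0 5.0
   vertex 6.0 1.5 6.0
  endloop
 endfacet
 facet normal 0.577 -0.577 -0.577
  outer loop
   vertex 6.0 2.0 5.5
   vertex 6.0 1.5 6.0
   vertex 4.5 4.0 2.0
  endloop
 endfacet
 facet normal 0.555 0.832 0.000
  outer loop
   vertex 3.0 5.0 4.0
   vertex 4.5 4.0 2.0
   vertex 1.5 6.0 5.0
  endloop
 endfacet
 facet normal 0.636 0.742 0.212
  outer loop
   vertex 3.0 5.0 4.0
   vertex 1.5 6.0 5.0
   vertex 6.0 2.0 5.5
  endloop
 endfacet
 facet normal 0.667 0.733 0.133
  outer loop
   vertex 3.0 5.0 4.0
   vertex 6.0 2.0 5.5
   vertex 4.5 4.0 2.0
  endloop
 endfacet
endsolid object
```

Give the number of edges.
15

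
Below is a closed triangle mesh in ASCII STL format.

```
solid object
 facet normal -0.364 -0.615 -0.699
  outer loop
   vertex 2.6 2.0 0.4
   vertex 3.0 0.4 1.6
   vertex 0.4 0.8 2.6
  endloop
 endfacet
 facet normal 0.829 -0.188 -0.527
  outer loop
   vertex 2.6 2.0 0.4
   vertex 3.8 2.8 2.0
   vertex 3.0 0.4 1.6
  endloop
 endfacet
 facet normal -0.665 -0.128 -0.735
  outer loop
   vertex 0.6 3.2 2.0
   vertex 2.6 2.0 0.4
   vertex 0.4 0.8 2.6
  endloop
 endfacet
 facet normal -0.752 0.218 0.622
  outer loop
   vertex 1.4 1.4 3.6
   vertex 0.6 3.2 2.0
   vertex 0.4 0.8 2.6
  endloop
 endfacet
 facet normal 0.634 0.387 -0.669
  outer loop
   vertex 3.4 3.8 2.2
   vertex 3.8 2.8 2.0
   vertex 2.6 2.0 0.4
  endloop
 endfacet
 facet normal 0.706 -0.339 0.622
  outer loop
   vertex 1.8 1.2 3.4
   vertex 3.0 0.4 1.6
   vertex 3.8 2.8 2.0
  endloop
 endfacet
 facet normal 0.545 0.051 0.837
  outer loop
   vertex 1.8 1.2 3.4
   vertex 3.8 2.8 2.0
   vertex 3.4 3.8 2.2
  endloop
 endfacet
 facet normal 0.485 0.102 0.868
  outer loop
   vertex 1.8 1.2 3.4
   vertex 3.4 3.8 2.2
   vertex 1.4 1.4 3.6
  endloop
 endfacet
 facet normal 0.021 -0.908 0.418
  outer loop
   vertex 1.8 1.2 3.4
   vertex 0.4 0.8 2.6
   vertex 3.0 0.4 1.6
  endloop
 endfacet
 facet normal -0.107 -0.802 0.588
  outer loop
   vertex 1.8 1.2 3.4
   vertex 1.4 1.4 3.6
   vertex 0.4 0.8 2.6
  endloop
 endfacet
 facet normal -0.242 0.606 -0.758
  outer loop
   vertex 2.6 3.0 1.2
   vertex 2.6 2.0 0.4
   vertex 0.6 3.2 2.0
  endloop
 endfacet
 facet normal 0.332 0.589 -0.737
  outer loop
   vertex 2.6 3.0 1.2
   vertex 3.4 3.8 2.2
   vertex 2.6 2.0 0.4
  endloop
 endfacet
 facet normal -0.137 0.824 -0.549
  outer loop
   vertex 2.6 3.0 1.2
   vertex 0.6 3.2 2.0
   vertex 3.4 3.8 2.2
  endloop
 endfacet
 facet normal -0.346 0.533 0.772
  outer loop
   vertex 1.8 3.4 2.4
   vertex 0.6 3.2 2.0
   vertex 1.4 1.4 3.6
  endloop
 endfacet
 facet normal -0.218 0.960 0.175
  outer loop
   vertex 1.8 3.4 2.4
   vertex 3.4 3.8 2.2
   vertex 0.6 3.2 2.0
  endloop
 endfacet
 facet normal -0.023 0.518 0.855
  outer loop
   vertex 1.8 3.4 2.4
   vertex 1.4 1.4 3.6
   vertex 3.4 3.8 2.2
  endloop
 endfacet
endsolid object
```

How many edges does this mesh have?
24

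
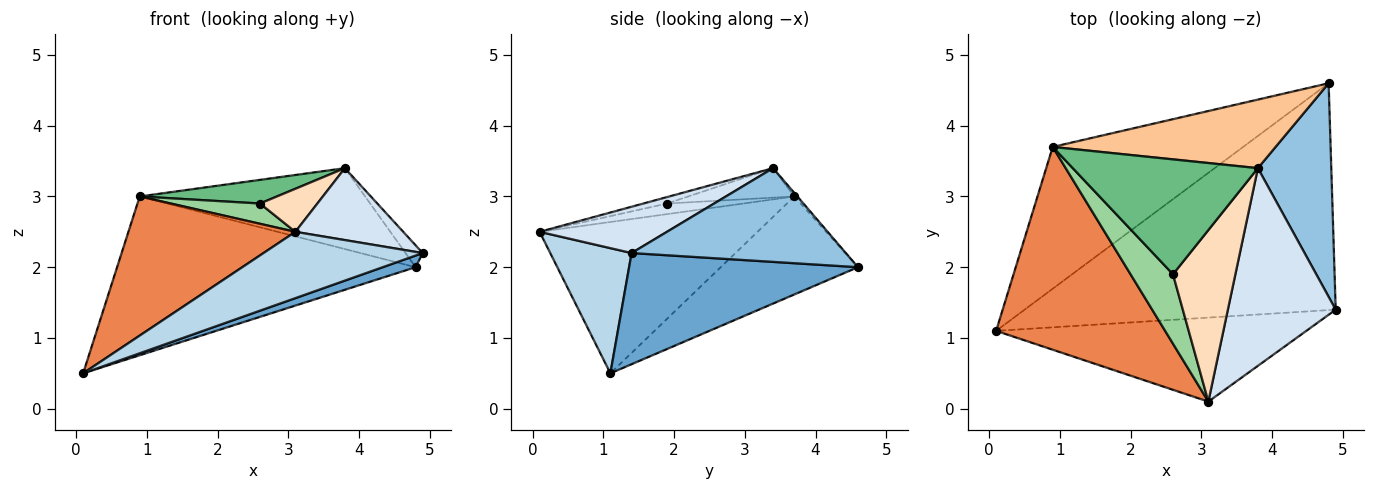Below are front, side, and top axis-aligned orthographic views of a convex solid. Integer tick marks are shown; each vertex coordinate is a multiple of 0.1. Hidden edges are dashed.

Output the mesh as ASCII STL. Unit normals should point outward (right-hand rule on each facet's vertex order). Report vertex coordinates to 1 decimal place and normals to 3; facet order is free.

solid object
 facet normal 0.336 -0.048 -0.941
  outer loop
   vertex 4.8 4.6 2.0
   vertex 4.9 1.4 2.2
   vertex 0.1 1.1 0.5
  endloop
 endfacet
 facet normal 0.786 0.063 0.615
  outer loop
   vertex 3.8 3.4 3.4
   vertex 4.9 1.4 2.2
   vertex 4.8 4.6 2.0
  endloop
 endfacet
 facet normal 0.302 -0.591 -0.748
  outer loop
   vertex 3.1 0.1 2.5
   vertex 0.1 1.1 0.5
   vertex 4.9 1.4 2.2
  endloop
 endfacet
 facet normal 0.374 -0.317 0.871
  outer loop
   vertex 3.1 0.1 2.5
   vertex 4.9 1.4 2.2
   vertex 3.8 3.4 3.4
  endloop
 endfacet
 facet normal -0.594 -0.455 0.663
  outer loop
   vertex 0.9 3.7 3.0
   vertex 0.1 1.1 0.5
   vertex 3.1 0.1 2.5
  endloop
 endfacet
 facet normal -0.324 0.706 -0.630
  outer loop
   vertex 0.9 3.7 3.0
   vertex 4.8 4.6 2.0
   vertex 0.1 1.1 0.5
  endloop
 endfacet
 facet normal -0.010 0.763 0.647
  outer loop
   vertex 0.9 3.7 3.0
   vertex 3.8 3.4 3.4
   vertex 4.8 4.6 2.0
  endloop
 endfacet
 facet normal -0.099 -0.242 0.965
  outer loop
   vertex 2.6 1.9 2.9
   vertex 3.1 0.1 2.5
   vertex 3.8 3.4 3.4
  endloop
 endfacet
 facet normal -0.154 -0.199 0.968
  outer loop
   vertex 2.6 1.9 2.9
   vertex 3.8 3.4 3.4
   vertex 0.9 3.7 3.0
  endloop
 endfacet
 facet normal -0.233 -0.272 0.933
  outer loop
   vertex 2.6 1.9 2.9
   vertex 0.9 3.7 3.0
   vertex 3.1 0.1 2.5
  endloop
 endfacet
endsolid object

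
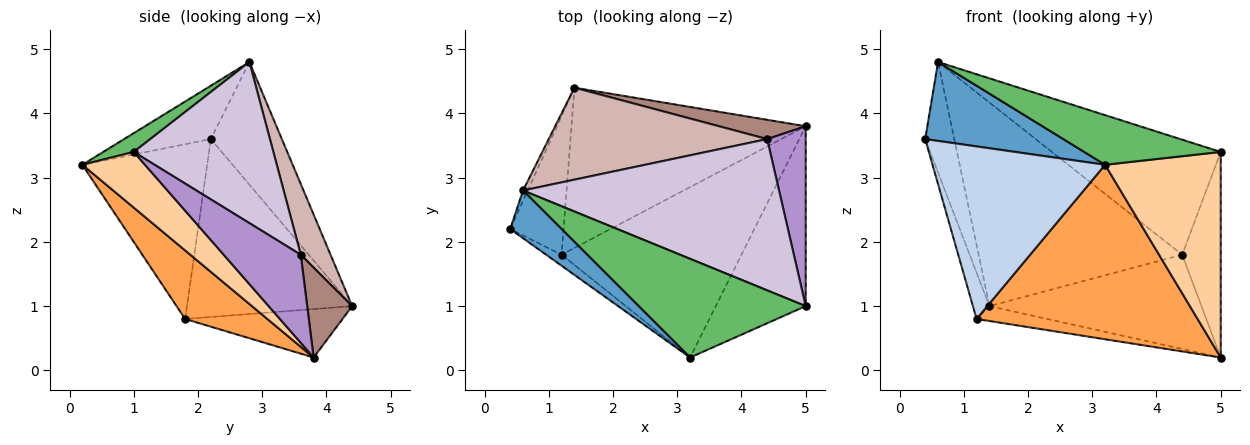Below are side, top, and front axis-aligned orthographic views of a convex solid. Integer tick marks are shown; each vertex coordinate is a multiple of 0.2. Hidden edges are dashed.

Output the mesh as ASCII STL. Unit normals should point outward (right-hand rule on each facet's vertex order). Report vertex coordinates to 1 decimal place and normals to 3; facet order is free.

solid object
 facet normal -0.473 -0.754 0.456
  outer loop
   vertex 0.6 2.8 4.8
   vertex 0.4 2.2 3.6
   vertex 3.2 0.2 3.2
  endloop
 endfacet
 facet normal -0.585 -0.809 -0.052
  outer loop
   vertex 1.2 1.8 0.8
   vertex 3.2 0.2 3.2
   vertex 0.4 2.2 3.6
  endloop
 endfacet
 facet normal 0.257 -0.691 -0.675
  outer loop
   vertex 1.2 1.8 0.8
   vertex 5.0 3.8 0.2
   vertex 3.2 0.2 3.2
  endloop
 endfacet
 facet normal 0.377 -0.697 -0.610
  outer loop
   vertex 5.0 1.0 3.4
   vertex 3.2 0.2 3.2
   vertex 5.0 3.8 0.2
  endloop
 endfacet
 facet normal 0.100 -0.447 0.889
  outer loop
   vertex 5.0 1.0 3.4
   vertex 0.6 2.8 4.8
   vertex 3.2 0.2 3.2
  endloop
 endfacet
 facet normal -0.202 0.091 -0.975
  outer loop
   vertex 1.4 4.4 1.0
   vertex 5.0 3.8 0.2
   vertex 1.2 1.8 0.8
  endloop
 endfacet
 facet normal -0.925 0.379 -0.035
  outer loop
   vertex 1.4 4.4 1.0
   vertex 0.4 2.2 3.6
   vertex 0.6 2.8 4.8
  endloop
 endfacet
 facet normal -0.953 0.095 -0.286
  outer loop
   vertex 1.4 4.4 1.0
   vertex 1.2 1.8 0.8
   vertex 0.4 2.2 3.6
  endloop
 endfacet
 facet normal 0.833 0.416 0.364
  outer loop
   vertex 4.4 3.6 1.8
   vertex 5.0 1.0 3.4
   vertex 5.0 3.8 0.2
  endloop
 endfacet
 facet normal 0.448 0.541 0.712
  outer loop
   vertex 4.4 3.6 1.8
   vertex 0.6 2.8 4.8
   vertex 5.0 1.0 3.4
  endloop
 endfacet
 facet normal 0.203 0.959 0.196
  outer loop
   vertex 4.4 3.6 1.8
   vertex 5.0 3.8 0.2
   vertex 1.4 4.4 1.0
  endloop
 endfacet
 facet normal 0.132 0.903 0.408
  outer loop
   vertex 4.4 3.6 1.8
   vertex 1.4 4.4 1.0
   vertex 0.6 2.8 4.8
  endloop
 endfacet
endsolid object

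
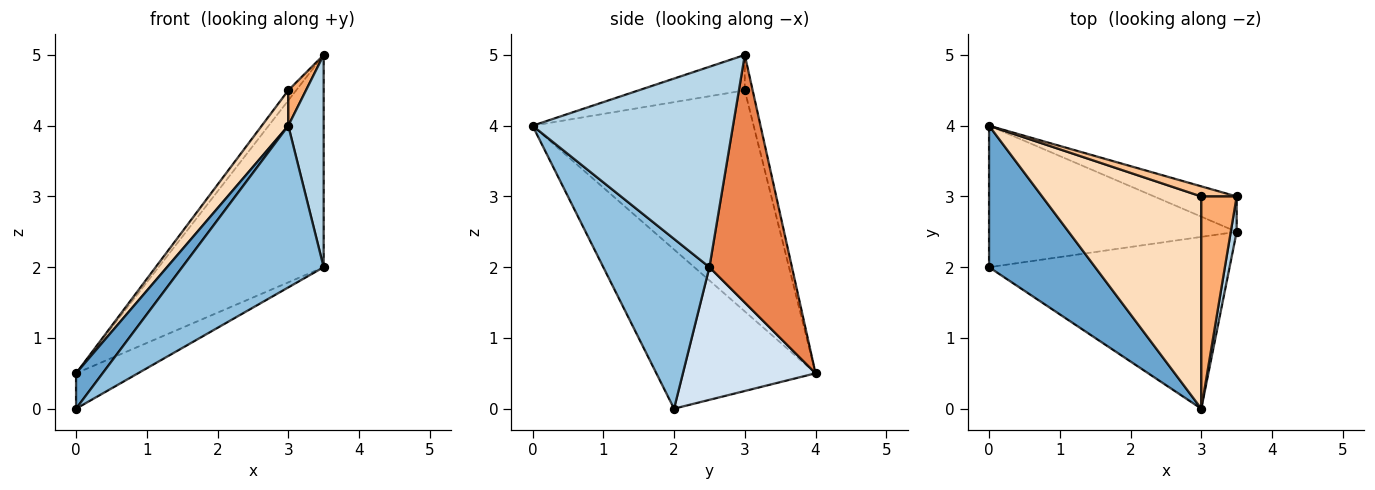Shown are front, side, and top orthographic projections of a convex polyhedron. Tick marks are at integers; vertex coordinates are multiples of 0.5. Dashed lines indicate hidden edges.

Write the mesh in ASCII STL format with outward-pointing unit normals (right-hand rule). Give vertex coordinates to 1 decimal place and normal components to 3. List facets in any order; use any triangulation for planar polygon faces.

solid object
 facet normal -0.824 -0.137 0.549
  outer loop
   vertex 0.0 4.0 0.5
   vertex 0.0 2.0 0.0
   vertex 3.0 0.0 4.0
  endloop
 endfacet
 facet normal 0.457 -0.610 -0.648
  outer loop
   vertex 3.5 2.5 2.0
   vertex 3.0 0.0 4.0
   vertex 0.0 2.0 0.0
  endloop
 endfacet
 facet normal 0.984 -0.174 0.029
  outer loop
   vertex 3.5 2.5 2.0
   vertex 3.5 3.0 5.0
   vertex 3.0 0.0 4.0
  endloop
 endfacet
 facet normal 0.461 0.215 -0.861
  outer loop
   vertex 3.5 2.5 2.0
   vertex 0.0 2.0 0.0
   vertex 0.0 4.0 0.5
  endloop
 endfacet
 facet normal 0.442 0.885 -0.147
  outer loop
   vertex 3.5 2.5 2.0
   vertex 0.0 4.0 0.5
   vertex 3.5 3.0 5.0
  endloop
 endfacet
 facet normal -0.702 -0.117 0.702
  outer loop
   vertex 3.0 3.0 4.5
   vertex 3.0 0.0 4.0
   vertex 3.5 3.0 5.0
  endloop
 endfacet
 facet normal -0.577 0.577 0.577
  outer loop
   vertex 3.0 3.0 4.5
   vertex 3.5 3.0 5.0
   vertex 0.0 4.0 0.5
  endloop
 endfacet
 facet normal -0.808 -0.097 0.582
  outer loop
   vertex 3.0 3.0 4.5
   vertex 0.0 4.0 0.5
   vertex 3.0 0.0 4.0
  endloop
 endfacet
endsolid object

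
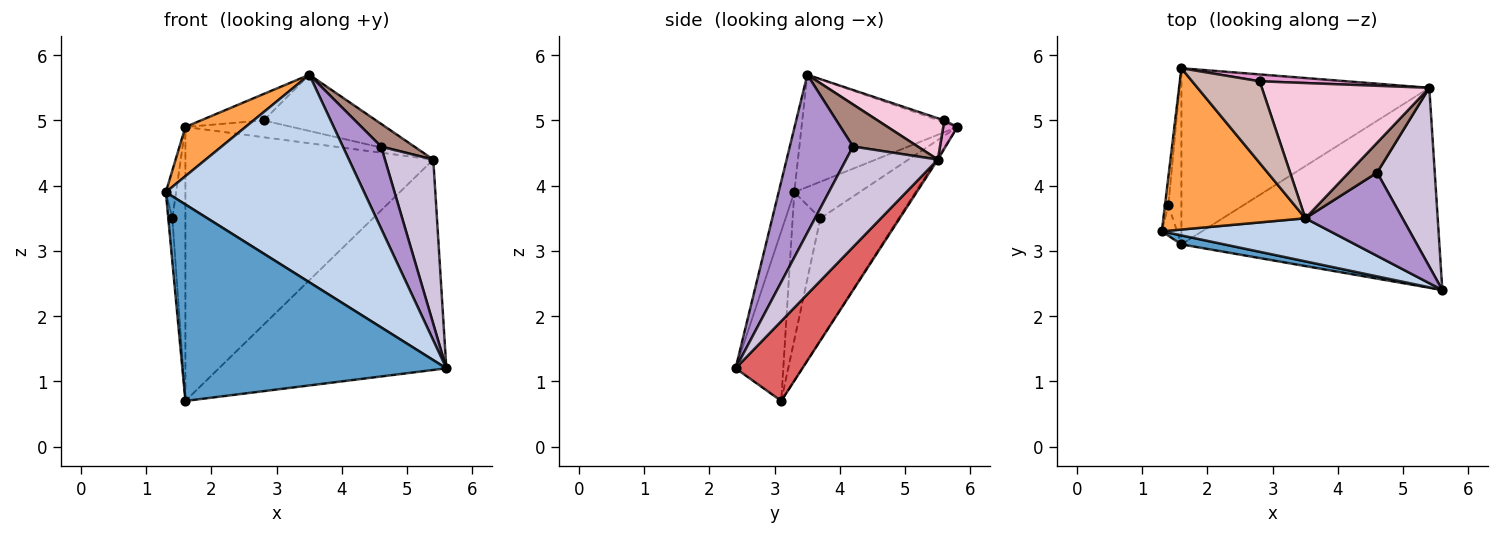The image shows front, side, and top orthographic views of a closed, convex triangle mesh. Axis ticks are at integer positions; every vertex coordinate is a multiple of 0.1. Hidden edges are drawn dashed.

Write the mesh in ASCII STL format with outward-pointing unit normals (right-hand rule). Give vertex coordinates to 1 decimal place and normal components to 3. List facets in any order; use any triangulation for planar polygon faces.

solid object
 facet normal -0.178 -0.983 0.045
  outer loop
   vertex 1.6 3.1 0.7
   vertex 5.6 2.4 1.2
   vertex 1.3 3.3 3.9
  endloop
 endfacet
 facet normal -0.077 -0.976 0.203
  outer loop
   vertex 3.5 3.5 5.7
   vertex 1.3 3.3 3.9
   vertex 5.6 2.4 1.2
  endloop
 endfacet
 facet normal -0.603 -0.233 0.763
  outer loop
   vertex 3.5 3.5 5.7
   vertex 1.6 5.8 4.9
   vertex 1.3 3.3 3.9
  endloop
 endfacet
 facet normal -0.984 0.155 -0.091
  outer loop
   vertex 1.4 3.7 3.5
   vertex 1.3 3.3 3.9
   vertex 1.6 5.8 4.9
  endloop
 endfacet
 facet normal -0.984 0.145 -0.101
  outer loop
   vertex 1.4 3.7 3.5
   vertex 1.6 3.1 0.7
   vertex 1.3 3.3 3.9
  endloop
 endfacet
 facet normal -0.981 0.163 -0.105
  outer loop
   vertex 1.4 3.7 3.5
   vertex 1.6 5.8 4.9
   vertex 1.6 3.1 0.7
  endloop
 endfacet
 facet normal 0.208 0.709 -0.674
  outer loop
   vertex 5.4 5.5 4.4
   vertex 5.6 2.4 1.2
   vertex 1.6 3.1 0.7
  endloop
 endfacet
 facet normal -0.005 0.841 -0.541
  outer loop
   vertex 5.4 5.5 4.4
   vertex 1.6 3.1 0.7
   vertex 1.6 5.8 4.9
  endloop
 endfacet
 facet normal 0.757 -0.458 0.465
  outer loop
   vertex 4.6 4.2 4.6
   vertex 3.5 3.5 5.7
   vertex 5.6 2.4 1.2
  endloop
 endfacet
 facet normal 0.789 -0.416 0.452
  outer loop
   vertex 4.6 4.2 4.6
   vertex 5.6 2.4 1.2
   vertex 5.4 5.5 4.4
  endloop
 endfacet
 facet normal 0.763 -0.390 0.515
  outer loop
   vertex 4.6 4.2 4.6
   vertex 5.4 5.5 4.4
   vertex 3.5 3.5 5.7
  endloop
 endfacet
 facet normal -0.028 0.308 0.951
  outer loop
   vertex 2.8 5.6 5.0
   vertex 1.6 5.8 4.9
   vertex 3.5 3.5 5.7
  endloop
 endfacet
 facet normal 0.122 0.919 0.375
  outer loop
   vertex 2.8 5.6 5.0
   vertex 5.4 5.5 4.4
   vertex 1.6 5.8 4.9
  endloop
 endfacet
 facet normal 0.222 0.374 0.900
  outer loop
   vertex 2.8 5.6 5.0
   vertex 3.5 3.5 5.7
   vertex 5.4 5.5 4.4
  endloop
 endfacet
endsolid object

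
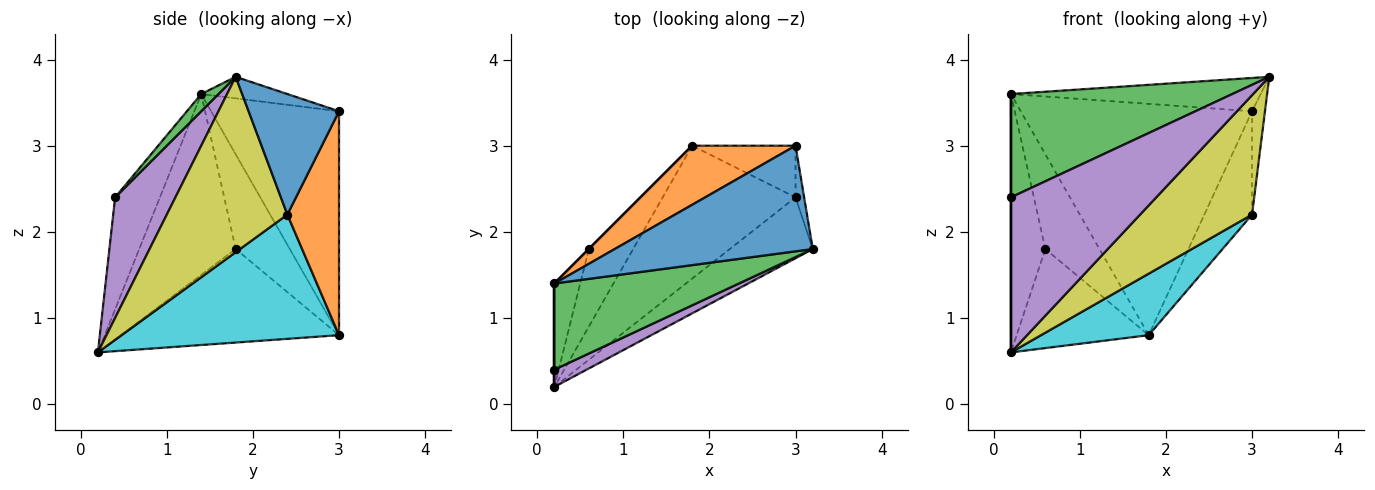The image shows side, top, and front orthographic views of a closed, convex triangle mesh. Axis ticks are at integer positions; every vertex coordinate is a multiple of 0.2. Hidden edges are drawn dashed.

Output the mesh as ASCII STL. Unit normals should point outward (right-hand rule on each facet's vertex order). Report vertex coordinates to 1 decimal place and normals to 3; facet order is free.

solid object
 facet normal -0.103 0.299 0.949
  outer loop
   vertex 3.0 3.0 3.4
   vertex 0.2 1.4 3.6
   vertex 3.2 1.8 3.8
  endloop
 endfacet
 facet normal -0.472 0.854 0.218
  outer loop
   vertex 3.0 3.0 3.4
   vertex 1.8 3.0 0.8
   vertex 0.2 1.4 3.6
  endloop
 endfacet
 facet normal 0.060 -0.767 0.639
  outer loop
   vertex 0.2 0.4 2.4
   vertex 3.2 1.8 3.8
   vertex 0.2 1.4 3.6
  endloop
 endfacet
 facet normal -1.000 0.000 0.000
  outer loop
   vertex 0.2 0.4 2.4
   vertex 0.2 1.4 3.6
   vertex 0.2 0.2 0.6
  endloop
 endfacet
 facet normal 0.381 -0.919 0.102
  outer loop
   vertex 0.2 0.4 2.4
   vertex 0.2 0.2 0.6
   vertex 3.2 1.8 3.8
  endloop
 endfacet
 facet normal -0.707 0.707 0.000
  outer loop
   vertex 0.6 1.8 1.8
   vertex 0.2 1.4 3.6
   vertex 1.8 3.0 0.8
  endloop
 endfacet
 facet normal -0.933 0.333 -0.133
  outer loop
   vertex 0.6 1.8 1.8
   vertex 0.2 0.2 0.6
   vertex 0.2 1.4 3.6
  endloop
 endfacet
 facet normal -0.793 0.480 -0.376
  outer loop
   vertex 0.6 1.8 1.8
   vertex 1.8 3.0 0.8
   vertex 0.2 0.2 0.6
  endloop
 endfacet
 facet normal 0.692 -0.643 -0.328
  outer loop
   vertex 3.0 2.4 2.2
   vertex 3.2 1.8 3.8
   vertex 0.2 0.2 0.6
  endloop
 endfacet
 facet normal 0.647 -0.320 -0.692
  outer loop
   vertex 3.0 2.4 2.2
   vertex 0.2 0.2 0.6
   vertex 1.8 3.0 0.8
  endloop
 endfacet
 facet normal 0.987 0.141 -0.071
  outer loop
   vertex 3.0 2.4 2.2
   vertex 3.0 3.0 3.4
   vertex 3.2 1.8 3.8
  endloop
 endfacet
 facet normal 0.696 0.642 -0.321
  outer loop
   vertex 3.0 2.4 2.2
   vertex 1.8 3.0 0.8
   vertex 3.0 3.0 3.4
  endloop
 endfacet
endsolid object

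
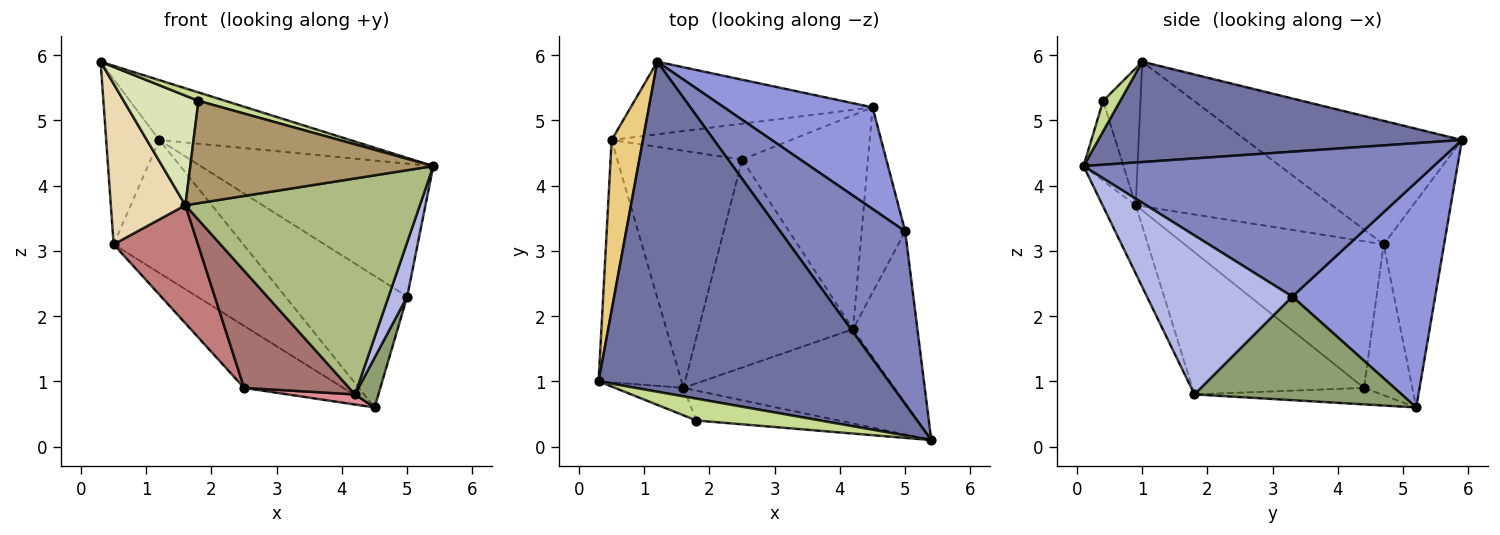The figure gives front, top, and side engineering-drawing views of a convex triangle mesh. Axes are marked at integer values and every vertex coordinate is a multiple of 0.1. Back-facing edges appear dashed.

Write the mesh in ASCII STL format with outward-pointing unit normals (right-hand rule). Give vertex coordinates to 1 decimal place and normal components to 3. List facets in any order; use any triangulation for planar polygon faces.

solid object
 facet normal 0.322 0.169 0.932
  outer loop
   vertex 1.2 5.9 4.7
   vertex 0.3 1.0 5.9
   vertex 5.4 0.1 4.3
  endloop
 endfacet
 facet normal 0.676 0.449 0.584
  outer loop
   vertex 5.0 3.3 2.3
   vertex 1.2 5.9 4.7
   vertex 5.4 0.1 4.3
  endloop
 endfacet
 facet normal 0.680 0.580 0.448
  outer loop
   vertex 5.0 3.3 2.3
   vertex 4.5 5.2 0.6
   vertex 1.2 5.9 4.7
  endloop
 endfacet
 facet normal 0.920 -0.118 -0.373
  outer loop
   vertex 5.0 3.3 2.3
   vertex 5.4 0.1 4.3
   vertex 4.2 1.8 0.8
  endloop
 endfacet
 facet normal 0.917 -0.104 -0.385
  outer loop
   vertex 5.0 3.3 2.3
   vertex 4.2 1.8 0.8
   vertex 4.5 5.2 0.6
  endloop
 endfacet
 facet normal -0.129 -0.909 -0.397
  outer loop
   vertex 1.6 0.9 3.7
   vertex 4.2 1.8 0.8
   vertex 5.4 0.1 4.3
  endloop
 endfacet
 facet normal 0.223 -0.351 0.909
  outer loop
   vertex 1.8 0.4 5.3
   vertex 5.4 0.1 4.3
   vertex 0.3 1.0 5.9
  endloop
 endfacet
 facet normal -0.436 -0.873 -0.218
  outer loop
   vertex 1.8 0.4 5.3
   vertex 0.3 1.0 5.9
   vertex 1.6 0.9 3.7
  endloop
 endfacet
 facet normal -0.156 -0.948 -0.277
  outer loop
   vertex 1.8 0.4 5.3
   vertex 1.6 0.9 3.7
   vertex 5.4 0.1 4.3
  endloop
 endfacet
 facet normal -0.379 0.812 -0.444
  outer loop
   vertex 0.5 4.7 3.1
   vertex 1.2 5.9 4.7
   vertex 4.5 5.2 0.6
  endloop
 endfacet
 facet normal -0.943 0.232 0.239
  outer loop
   vertex 0.5 4.7 3.1
   vertex 0.3 1.0 5.9
   vertex 1.2 5.9 4.7
  endloop
 endfacet
 facet normal -0.824 -0.313 -0.473
  outer loop
   vertex 0.5 4.7 3.1
   vertex 1.6 0.9 3.7
   vertex 0.3 1.0 5.9
  endloop
 endfacet
 facet normal -0.626 -0.383 -0.680
  outer loop
   vertex 2.5 4.4 0.9
   vertex 4.2 1.8 0.8
   vertex 1.6 0.9 3.7
  endloop
 endfacet
 facet normal -0.725 -0.307 -0.617
  outer loop
   vertex 2.5 4.4 0.9
   vertex 1.6 0.9 3.7
   vertex 0.5 4.7 3.1
  endloop
 endfacet
 facet normal -0.130 -0.047 -0.990
  outer loop
   vertex 2.5 4.4 0.9
   vertex 4.5 5.2 0.6
   vertex 4.2 1.8 0.8
  endloop
 endfacet
 facet normal -0.388 0.798 -0.462
  outer loop
   vertex 2.5 4.4 0.9
   vertex 0.5 4.7 3.1
   vertex 4.5 5.2 0.6
  endloop
 endfacet
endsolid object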